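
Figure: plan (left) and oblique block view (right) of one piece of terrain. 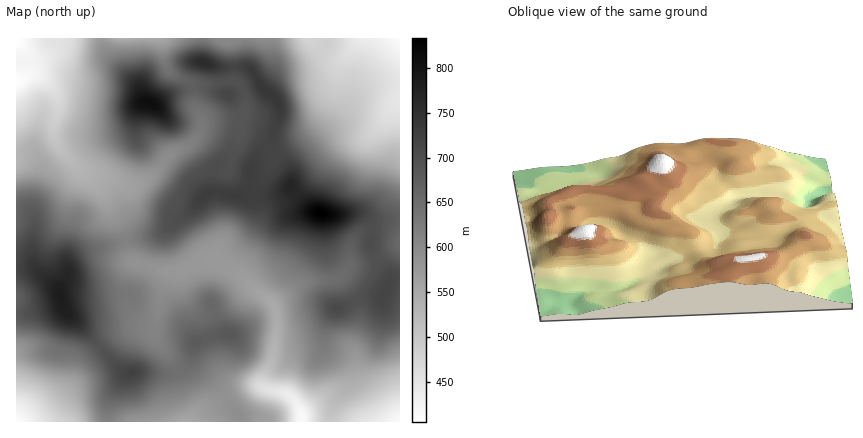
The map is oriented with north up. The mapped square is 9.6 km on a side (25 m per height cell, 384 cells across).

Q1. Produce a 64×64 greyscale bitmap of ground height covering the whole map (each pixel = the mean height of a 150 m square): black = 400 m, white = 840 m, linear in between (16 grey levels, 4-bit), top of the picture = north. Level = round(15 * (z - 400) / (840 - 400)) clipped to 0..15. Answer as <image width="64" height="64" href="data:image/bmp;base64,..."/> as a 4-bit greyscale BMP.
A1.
<image width="64" height="64" href="data:image/bmp;base64,Qk12CAAAAAAAAHYAAAAoAAAAQAAAAEAAAAABAAQAAAAAAAAIAAATCwAAEwsAABAAAAAAAAAAAAAAABEREQAiIiIAMzMzAERERABVVVUAZmZmAHd3dwCIiIgAmZmZAKqqqgC7u7sAzMzMAN3d3QDu7u4A////ABERIjMzRWd3d3ZmZmZlVWZmZndmZmVDERIzMzMiIhERERIiMzRFZ4iHd3d2ZmZmZmZmd2ZmVUIREjNEMzIiIRERIiM0RFV4iIiIh3d3dmZmZmd2ZlVUMhESNERDMzIiIRIiM0RFVniJmZmIh3d3dmZmZmZlRDMiESM0RERDMzIiIiM0RFVWeJmZmZmId3d3dmZ2ZlQzIiESM0RERERDMyIzM0RFVVZ4maqqqZiIiHd3d3ZlQyIiIiNERERVVERDMzNERFVVZniaqqqqmYiIiHd3dmVDIjMzNFVVVVVVREQzRERVVmZneJqru7qpmIiIiHd3ZlQzNERFZmZVVVVVRERFVWZmd3eJmqu7uqmYiIiIh3d2ZUREVVZndmZmVVVVRFVmd3d3iImqqruqmYiImYiIeId2VEVVZnd3d2ZmZmVVZmd4iIiImaqqqqmYiIiZmIiIiIdlRVZmd3d3dmZndmZmd4iIiImaqqmZmIiIiZmZmIiZiHVVVmZ3iHd2Znd3dmZ3iIiZmaqqmZiIiIiJmZmZmZmYdlVWZneIh3dneIh3d3iImZqqqqmYiIh3iImaqZmZmZh2VVZnd4iHd3eIiIiIiJmqq7uqmZiIh3eIiZmZmqqpmHZVVmd4iIiHiImZmImZqrvMy7qZiIiHd3iJmZmZqpmYdlVWZ3iJmIiImZmZmqqrzMzMupmIiId3eImZmZmZmYh2VVZ3iJmZmZmaqqqqqrzN3cy6mYiIh3d4iIiZmZmIiHZVVneImqqqmaqqqqqrvN3dy6qZiIiHd3eIiImZmId3dlVmd4iaqqqqqruqqqu83d3LqpmIiIh3d3iIiZmId3ZmVWZ3iZqqqqqru7qaq8zd3MuqmYiIiHd3d3iJmYd2ZmVVZneJmqqqqqu7upq7zN3cy6qZiIiId3d3d4iIh2ZmVWZnd4iZmaqqq7u6qrzN3dzLqpiIiId3d3d3d4d3ZmZmZnd3iImZmaqqu7urvMzd3MupmIiHd3dmZmZ3d2ZmZmZ3d3eIiImZmqq7u7vMzMzcy6mYh3d3dmZmZmZmZmZmZnd3iIiJmZmZqqu7u8zMzMzLqYh3d3ZmZmZmZmZmZmZnd3iIiJmZmZmqqqq7zMzMzLqZiHd2ZmZmZmZmZmZmZnd4iIiZmZmZmaqqqru7u7zLupmId3d3d3d3ZmZmZmZnd4iIiZmqqZmaqqqpu7u7u7upmYh3d3eIiHd2ZmZmZ3d4iJmZqqqqmZqqqpmru6qqqqmYiId3iImZiHdmZmZ3d4iZmaqqu6qpqqqqmaq7qqqpmYiIh3iImaqZh3dmZneIiZqqq7u7u6qqqqqZqqqpmZmIh3d3d4iaqqmYh3d3eImaq7u7zMzLuqqqqpmaqqmYiIh3d3d3iJqqqqmYh3eImaq7vMzN3dzLqqqqqZqqqYiIh3dmZ3d4maqqqqmYiImqqrvMzd7u7dy7qqqpmqqZiIiHdmZmZ3eJqqq7qqmZmqu7vMzd7v/u3cu6qqmZqpmHd3d2ZmZmd4mqqru7qqqru7u8zN3u/u7cy7qpmZmZmId3dmZmZmZniaqqu7u7u7u7u7zMzd7u3Mu7qpmZmZmId2ZmZVVmZmd4mqqru7u7u7u7zMzN3dzLuqqpmZiIiId2ZVVVVVZmZniJqqu7u7u7u7vMzdzMy7uqmZmYiHd3dmZVVVVVVWZmZ4maqru7u7u7u7zN3Mu7qqmIiIh3ZmZmZVVVVVVVZmZneJqqqruqu7u7u8zMuqqpmId3d3ZVZmVVVVVVVVZmZmZ4iaqqqqqru7u7vMu6mZmId2ZmZVVVVVVERVVVZmd3d3eJmqqqqqu7u7u7u6mYiHdmZVVVRVVVVERFVVZmd4h3d3iJqqqqq7u7u7u6qYh3ZlVVVVVFVVVERFVVZneImId3d4iZqqqqu7u7u6qYh3ZlVEREREVVVEREVVZneJmZiHd3eImaqqqru7u6qZh3ZlRERERERFVEREVVZneJmqqYiIh3iJmqqqu7u7qZiHZlVEMzM0REREQ0RVVmeImqqpmZmIiIiaqqqru7qpiHZlVEQzMzMzREQzRFVWZ4mau6qquqmIiJmqqqu7u6mHdmVURDMzMzMzRDM0RVZniau7u7zLqYiImaqqqru7qYdmVVREMzIiIzMzMzRFVmeJq8zMzcupiIiZqqqqu7updmVVREQzMiIiIzMzM0RVZ4m83d3dy6mIiJmqqqq7u6l2VURERDMyIiIjMzMzRFVnibze7u3LqYiJmqqqqru7qXZURERDMzIiIiIzMjNEVWeJvN7u7cupmZmqqqqru8uoZUREMzMzMiIhEiIiI0RVZ4m83e3cy6mZqqu7qru8u5hlREMzMzMyIiERIiIjNEVniazd3cu6qZmqqqqqu8u6l2VEMzMzMzIiIBERIiM0RWeJq83MuqqZmaqqqqu7u6qHVEMzMzMzMiIgERESIzRFZ4mrzMupmZmqqqqqq7u6qYZUQzMzMzMiIiERERIjNEVniaq7upmJmru7u7u7u6qZhlRDMzMzMiIiIREREiM0VWeImaqqmImrzMzLu7u6qZh2VDMzMiIiIiIRERESIjNFZ3iIiZmIiavMzLqqqqqYiHVEMzMiIiIiIRERESIiM0Vnd3d4h3d4mru6mZmZmIiHZUMzMzIiIiIREBESIiIjRWd2Zmd2ZmeImZmIeIiId3ZUMzMzMiIiEREQERIiIiNFZmVVVWZVZneIiHd3d3d3dlQzMzMyIhERER"/>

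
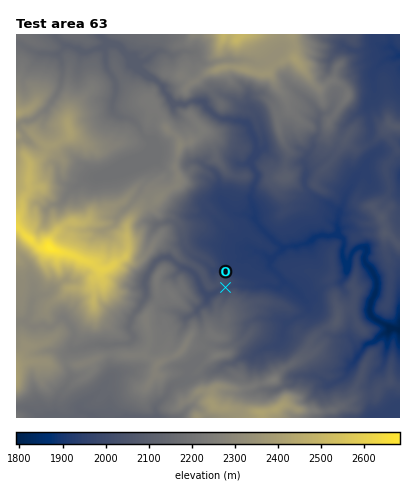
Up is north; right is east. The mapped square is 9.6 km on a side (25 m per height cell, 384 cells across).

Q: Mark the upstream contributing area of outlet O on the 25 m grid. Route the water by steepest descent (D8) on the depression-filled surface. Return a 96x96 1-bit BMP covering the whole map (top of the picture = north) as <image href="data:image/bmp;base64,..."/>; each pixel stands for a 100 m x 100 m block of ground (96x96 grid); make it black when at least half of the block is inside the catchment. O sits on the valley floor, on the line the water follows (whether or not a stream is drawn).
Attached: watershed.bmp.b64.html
<image width="96" height="96" href="data:image/bmp;base64,Qk2+BAAAAAAAAD4AAAAoAAAAYAAAAGAAAAABAAEAAAAAAIAEAAATCwAAEwsAAAIAAAAAAAAA////AAAAAAAAAAAAAAAAAAAAAAAAAAAAAAAAAAAAAAAAAAAAAAAAAAAAAAAAAAAAAAAAAAAAAAAAAAAAAAAAAAAAAAAAAAAAAAAAAAAAAAAAAAAAAAAAAAAAAAAAAAAAAAAAAAAAAAAAAAAAAAAAAAAAAAAAAAAAAAAAAAAAAAAAAAAAAAAAAAAAAAAAAAAAAAAAAAAAAAAAAAAAAAAAAAAAAACA8wAAAAAAAAAAAAD//+AAOAAAAAAAAAD///wM/wAAAAAAAAD//////4AAAAAAAAD//////8AAAAAAAAD///////wAAAAAAAD///////4AAAAAAAD///////8AAAAAAAD///////+AAAAAAAD///////8AAAAAAAD///////+AAAAAAAD////////AAAAAAAD////////AAAAAAAD////////AAAAAAAD////////AAAAAAAD////////AAAAAAAD////////gAAAAAAD////////wAAAAAAD////////wAAAAAAD////////wAAAAAAD///////8wAAAAAAD///////4AAAAAAAD///////4AAAAAAAD///////wAAAAAAAD///n///wAAAAAAAD//+D///AAAAAAAAD//4A//8AAAAAAAAD//gAA/wAAAAAAAAD/4AAAfwAAAAAAAAD/AAAAPgAAAAAAAAD4AAAAOAAAAAAAAADwAAAAAAAAAAAAAADgAAAAAAAAAAAAAADAAAAAAAAAAAAAAAAAAAAAAAAAAAAAAAAAAAAAAAAAAAAAAAAAAAAAAAAAAAAAAAAAAAAAAAAAAAAAAAAAAAAAAAAAAAAAAAAAAAAAAAAAAAAAAAAAAAAAAAAAAAAAAAAAAAAAAAAAAAAAAAAAAAAAAAAAAAAAAAAAAAAAAAAAAAAAAAAAAAAAAAAAAAAAAAAAAAAAAAAAAAAAAAAAAAAAAAAAAAAAAAAAAAAAAAAAAAAAAAAAAAAAAAAAAAAAAAAAAAAAAAAAAAAAAAAAAAAAAAAAAAAAAAAAAAAAAAAAAAAAAAAAAAAAAAAAAAAAAAAAAAAAAAAAAAAAAAAAAAAAAAAAAAAAAAAAAAAAAAAAAAAAAAAAAAAAAAAAAAAAAAAAAAAAAAAAAAAAAAAAAAAAAAAAAAAAAAAAAAAAAAAAAAAAAAAAAAAAAAAAAAAAAAAAAAAAAAAAAAAAAAAAAAAAAAAAAAAAAAAAAAAAAAAAAAAAAAAAAAAAAAAAAAAAAAAAAAAAAAAAAAAAAAAAAAAAAAAAAAAAAAAAAAAAAAAAAAAAAAAAAAAAAAAAAAAAAAAAAAAAAAAAAAAAAAAAAAAAAAAAAAAAAAAAAAAAAAAAAAAAAAAAAAAAAAAAAAAAAAAAAAAAAAAAAAAAAAAAAAAAAAAAAAAAAAAAAAAAAAAAAAAAAAAAAAAAAAAAAAAAAAAAAAAAAAAAAAAAAAAAAAAAAAAAAAAAAAAAAAAAAAAAAAAAAAAAAAAAAAAAAAAAAAAAAAAAAAAAAAAAAAAAAAAAAAAAAAAAAAA="/>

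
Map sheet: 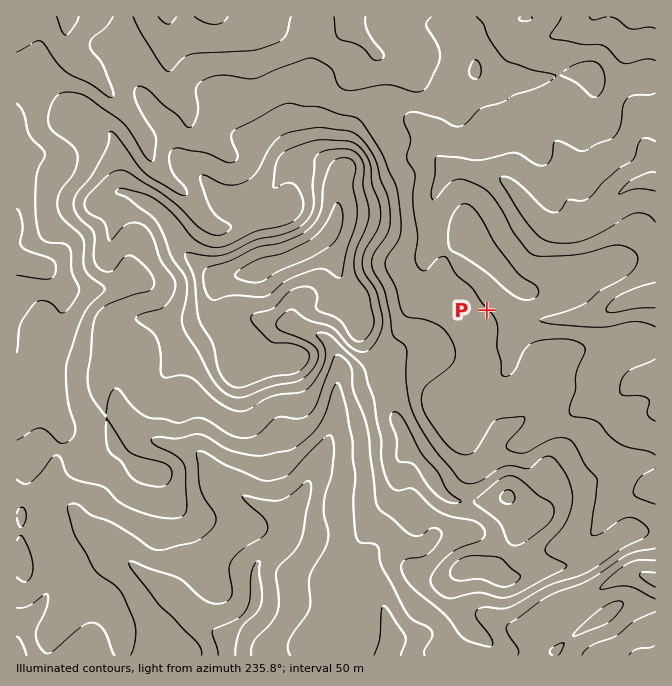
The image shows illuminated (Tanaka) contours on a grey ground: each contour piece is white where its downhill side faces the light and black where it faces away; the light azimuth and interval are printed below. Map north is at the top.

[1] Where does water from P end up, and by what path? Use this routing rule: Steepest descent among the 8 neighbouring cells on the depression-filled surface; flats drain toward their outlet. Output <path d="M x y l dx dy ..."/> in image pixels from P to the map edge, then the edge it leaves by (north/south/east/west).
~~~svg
<path d="M487 310l7-7 6 0 18 19 17 0 2-2 25 0 2-2 15 0 1-1 9 0 1-2 5 0 2-2 8-1 19-10 8-2 2-2 5 0 1-1 10 0 2-2 3 0"/>
exit: east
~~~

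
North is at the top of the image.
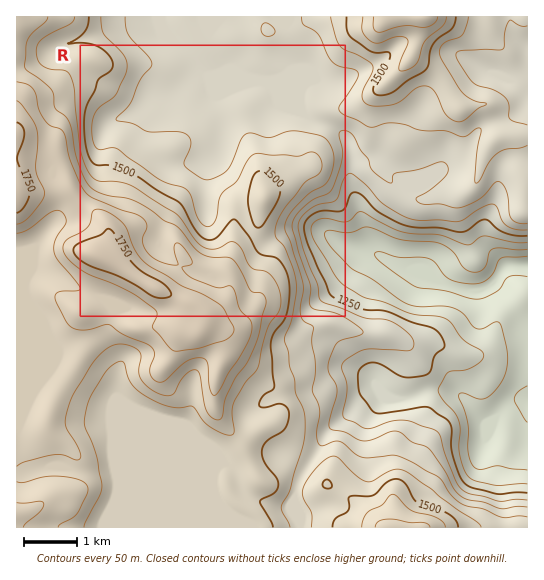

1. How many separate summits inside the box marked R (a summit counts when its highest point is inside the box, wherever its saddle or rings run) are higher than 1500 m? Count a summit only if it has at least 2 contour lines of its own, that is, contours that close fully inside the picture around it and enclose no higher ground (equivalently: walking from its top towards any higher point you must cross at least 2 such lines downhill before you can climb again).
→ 1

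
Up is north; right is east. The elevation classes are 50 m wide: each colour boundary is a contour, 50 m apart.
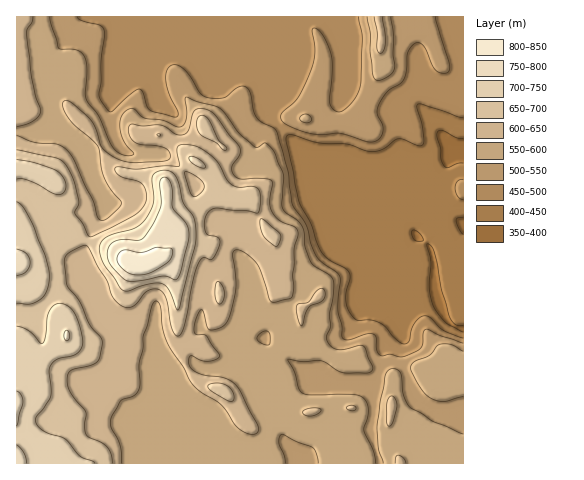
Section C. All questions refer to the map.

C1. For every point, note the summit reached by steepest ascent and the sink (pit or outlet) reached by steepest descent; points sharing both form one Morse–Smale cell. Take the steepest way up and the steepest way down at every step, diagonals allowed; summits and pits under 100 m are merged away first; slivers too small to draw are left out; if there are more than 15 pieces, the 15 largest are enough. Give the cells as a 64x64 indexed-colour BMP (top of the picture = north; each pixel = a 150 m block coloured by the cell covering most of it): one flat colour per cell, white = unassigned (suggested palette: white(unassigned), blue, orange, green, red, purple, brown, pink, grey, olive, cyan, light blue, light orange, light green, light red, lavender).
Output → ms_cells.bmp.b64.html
<image width="64" height="64" href="data:image/bmp;base64,Qk12CAAAAAAAAHYAAAAoAAAAQAAAAEAAAAABAAQAAAAAAAAIAAATCwAAEwsAABAAAAAAAAAA////ALR3HwAOf/8ALKAsACgn1gC9Z5QAS1aMAMJ34wB/f38AIr28AM++FwDox64AeLv/AIrfmACWmP8A1bDFACIiIiIiIiIiIhERERERERERERERERERERERERERERERIiIiIiIiIiIiEREREREREREREREREREREREREREREREiIiIiIiIiIiIRERERERERERERERERERERERERERERESIiIiIiIiIiIiERERERERERERERERERERERERERERERIiIiIiIiIiIiIREREREREREREREREREREREREREREREiIiIiIiIiIiIiERERERERERERERERERERERERERERESIiIiIiIiIiIiIRERERERERERERERERERERERERERERIiIiIiIiIiIiIhEREREREREREREREREREREREREREREiIiIiIiIiIiIiIRERERERERERERERERERERERERERESIiIiIiIiIiIiIiERERERERERERERERERERERERERERIiIiIiIiIiIiIiIREREREREREREREREREREREREREREiIiIiIiIiIiIiIhERERERERERERERERERERERERERESIiIiIiIiIiIiIiERERERERERERERERERERERERERERIiIiIiIiIiIiIiEREREREREREREREREREREREREREREiIiIiIiIiIiIiIRERERERERERERERERERERERERERESIiIiIiIiIiIiIhERERERERERERERERERERERERERERIiIiIiIiIiIiIhEREREREREREREREREREREREREREREiIiIiIiIiIiIiERERERERERERERERERERERERERERESIiIiIiIiIiIhERERERERERERERERERERERERERERERIiIiIiIiIiIREREREREREREREREREREREREREREREREiIiIiIiIiERERERERERERERERERERERERERERERERESIiIiIiIiERERERERERERERERERERERERERERERERERIiIiIiIiEREREREREREREREREREREREREREREREREREiIiIiIiERERERERERERERERERERERERERERERERERESIiIiIiIRERERERERERERERERERERERERERERERERERIiIiIiIhEREREREREREREREREREREREREREREREREREiIiIiIhERERERERERERERERERERERERERERERERERESIiIiIiERERERERERERERERERERERERERERERERERERIiIiIiIREREREREREREREREREREREREREREREREREREiIiIiIhERERERERERERERERERERERERERERERERERESIiIiIiERERERERERERERERERERERERERERERERERERIiIiIiIREREREREREREREREREREREREREREREREREREiIiIiIhERERERERERERERERERERERERERERERERERESIiIiIiIRERERERERERERERERERERERERERERERERERIiIiIiIiEREREREREREREREREREREREREREREREREREiIiIiIiIRERERERERERERERERERERERERERERERERESIiIiIiIiERERERERERERERERERERERERERERERERERIiIiIiIiERERERERERERERERERERERERMzMREREREREiIiIiIiIRERERERERERERERERERERETMzMxERERERESIiIiIiIRERERERERERERERERERERETMzMzERERERERIiIiIiIhERERERERERERERERERERETMzMzMREREREREiIiIiIiERERERERERERERERERERERMzMzMzERERERESIiIiIiERERERERERERERERERERERMzMzMzMxERERERIiIiIiIRERERERERERERERERERERMzMzMzMzMREREREiIiIiIhERERERERERERERERERERMzMzMzMzMxERERESIiIiIhERERERERERERERERERERMzMzMzMzMzEREREzIiIiIhERERERERERERERERERERMzMzMzMzMzEREREzMREiIhERERERERERERERERERERMzMzMzMzMzMREREzMxERERERERERERERERERERERERMzMzMzMzMzMxERETMzERERERERERERERERERERERERMzMzMzMzMzMzERETMzMRERERERERERERERERERERERMzMzMzMzMzMzMRETMzMxEREREREREREREREREREREREzMzMzMzMzMzMzETMzMzERERERERERERERERERERERETMzMzMzMzMzMzMzMzMzMRERERERERERERERERERERERMzMzMzMzMzMzMzMzMzMxEREREREREREREREREREREREzMzMzMzMzMzMzMzMzMzERERERERERERERERERERERETMzMzMzMzMzMzMzMzMzMRERERERERERERERERERERERMzMzMzMzMzMzMzMzMzMxEREREREREREREREREREREREzMzMzMzMzMzMzMzMzMzERERERERERERERERERERERERMzMzMzMzMzMzMzMzMzMREREREREREREREREREREREREzMzMzMzMzMzMzMzMzMxERERERERERERERERERERERETMzMzMzMzMzMzMzMzMzERERERERERERERERERERERERMzMzMzMzMzMzMzMzMzMRERERERERERERERERERERERMzMzMzMzMzMzMzMzMzMxEREREREREREREREREREREREzMzMzMzMzMzMzMzMzMz"/>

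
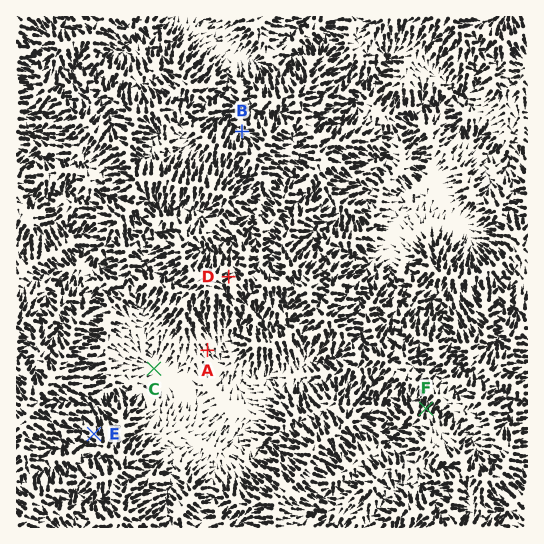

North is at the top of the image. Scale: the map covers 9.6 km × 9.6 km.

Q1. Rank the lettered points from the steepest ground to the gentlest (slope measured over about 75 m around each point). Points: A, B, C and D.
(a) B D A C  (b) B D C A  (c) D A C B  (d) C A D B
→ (a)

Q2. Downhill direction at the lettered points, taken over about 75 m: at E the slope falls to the NW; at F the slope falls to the N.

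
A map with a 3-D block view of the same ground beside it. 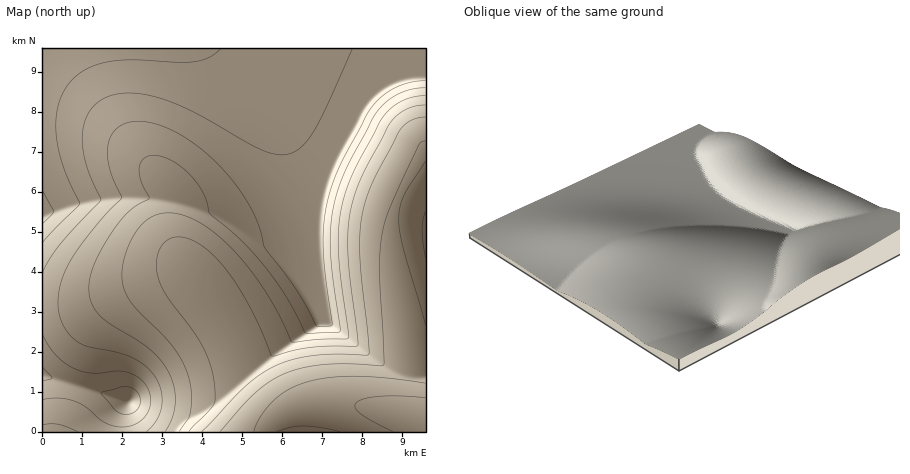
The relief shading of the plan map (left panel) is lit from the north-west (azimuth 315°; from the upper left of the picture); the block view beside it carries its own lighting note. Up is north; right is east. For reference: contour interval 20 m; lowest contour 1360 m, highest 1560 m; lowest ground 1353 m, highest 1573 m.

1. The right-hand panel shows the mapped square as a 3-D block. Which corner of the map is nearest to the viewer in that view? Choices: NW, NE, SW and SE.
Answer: SW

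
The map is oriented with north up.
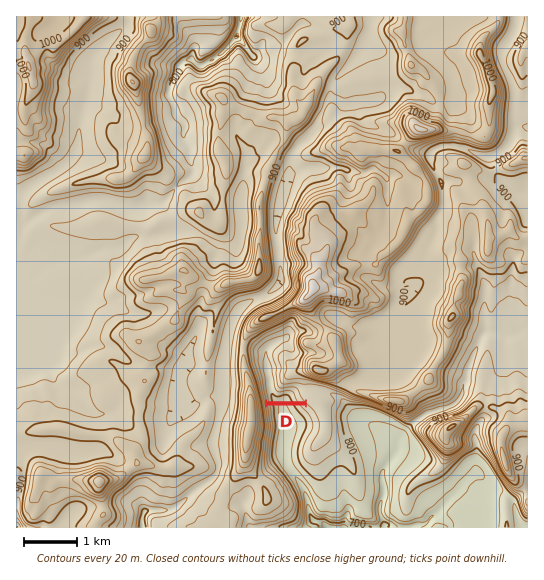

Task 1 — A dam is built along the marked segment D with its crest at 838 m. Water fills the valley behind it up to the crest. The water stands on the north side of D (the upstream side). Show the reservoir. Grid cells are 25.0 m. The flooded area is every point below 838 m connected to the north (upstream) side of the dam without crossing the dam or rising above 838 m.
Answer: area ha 43.1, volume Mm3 8.05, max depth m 55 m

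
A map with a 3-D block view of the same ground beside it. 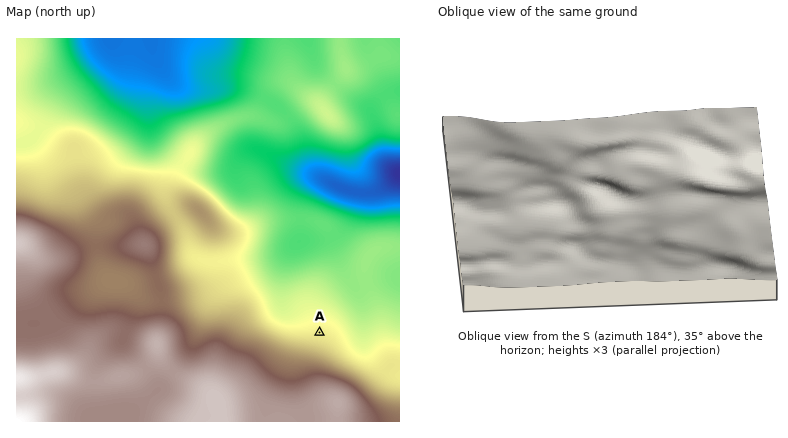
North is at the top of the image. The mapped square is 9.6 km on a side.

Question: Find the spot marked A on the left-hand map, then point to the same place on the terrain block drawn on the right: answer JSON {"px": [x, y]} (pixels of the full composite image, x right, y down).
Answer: {"px": [706, 245]}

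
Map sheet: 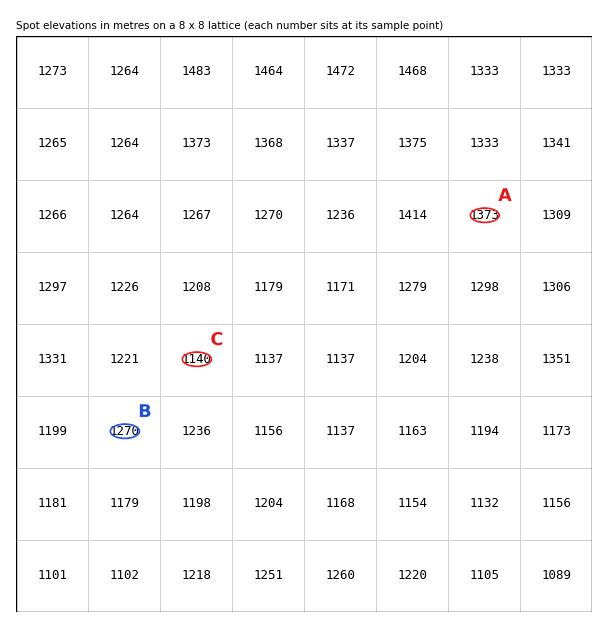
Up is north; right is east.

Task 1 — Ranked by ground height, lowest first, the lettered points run C B A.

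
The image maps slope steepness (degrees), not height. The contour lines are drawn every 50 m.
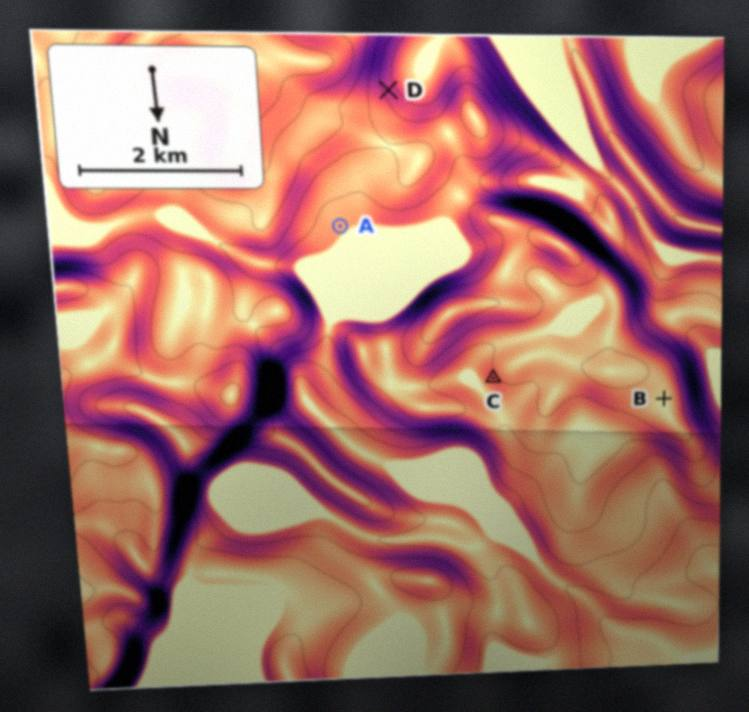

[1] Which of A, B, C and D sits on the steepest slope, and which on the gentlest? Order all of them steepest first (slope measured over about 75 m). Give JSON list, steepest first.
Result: ["D", "C", "A", "B"]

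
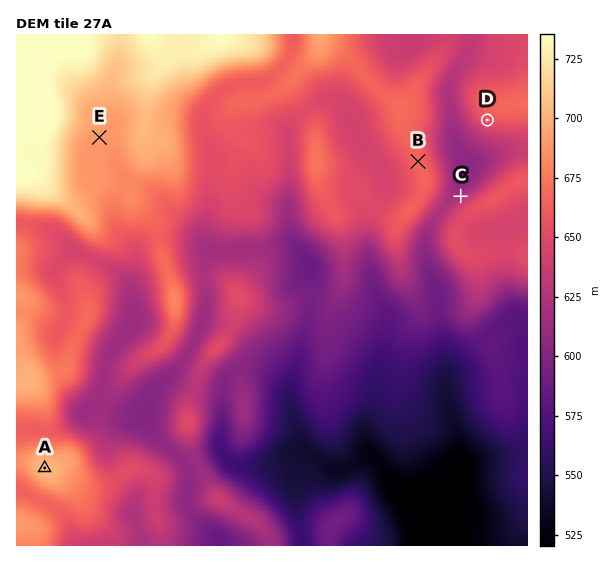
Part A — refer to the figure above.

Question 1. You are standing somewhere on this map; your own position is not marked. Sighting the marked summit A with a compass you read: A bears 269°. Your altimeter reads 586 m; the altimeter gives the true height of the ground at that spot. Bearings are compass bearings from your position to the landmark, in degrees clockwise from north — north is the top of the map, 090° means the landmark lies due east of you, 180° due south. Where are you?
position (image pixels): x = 216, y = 465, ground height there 586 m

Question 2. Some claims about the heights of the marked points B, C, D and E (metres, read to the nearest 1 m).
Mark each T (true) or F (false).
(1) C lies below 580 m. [F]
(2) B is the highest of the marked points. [F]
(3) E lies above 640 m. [T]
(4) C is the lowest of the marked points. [T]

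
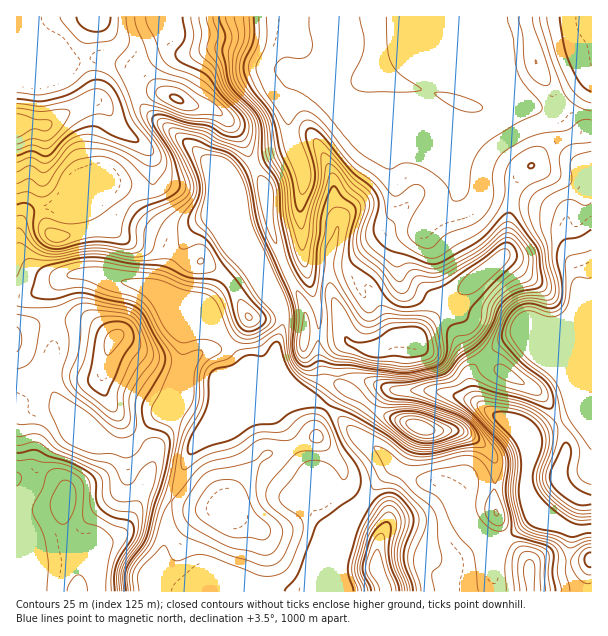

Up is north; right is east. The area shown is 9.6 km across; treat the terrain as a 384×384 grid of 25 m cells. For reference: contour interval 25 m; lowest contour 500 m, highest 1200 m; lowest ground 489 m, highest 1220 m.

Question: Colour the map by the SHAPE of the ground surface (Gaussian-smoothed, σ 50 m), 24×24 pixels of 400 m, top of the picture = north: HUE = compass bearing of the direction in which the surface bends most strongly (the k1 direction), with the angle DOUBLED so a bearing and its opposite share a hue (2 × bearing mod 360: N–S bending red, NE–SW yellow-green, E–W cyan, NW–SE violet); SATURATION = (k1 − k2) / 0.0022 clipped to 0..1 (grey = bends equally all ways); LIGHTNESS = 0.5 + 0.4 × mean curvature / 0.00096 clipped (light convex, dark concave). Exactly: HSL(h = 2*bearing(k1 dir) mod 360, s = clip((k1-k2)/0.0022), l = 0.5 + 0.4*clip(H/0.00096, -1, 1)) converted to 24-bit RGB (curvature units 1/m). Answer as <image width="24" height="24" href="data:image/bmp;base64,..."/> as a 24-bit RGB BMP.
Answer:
<image width="24" height="24" href="data:image/bmp;base64,Qk32BgAAAAAAADYAAAAoAAAAGAAAABgAAAABABgAAAAAAMAGAAATCwAAEwsAAAAAAAAAAAAAfHyAbnmFmJSD08yJimgnOEBrjX90b35yf3FqfmRYlJNXYpJcbnqATzJ408pJ2vrLYiibcV6EhoZ8X3OKW0Z/5e2rREJ9tC1KfHuAd3GBjpZ9uJeC3FluEmBYkGh2gl5nhGNfc5KElquNdpCCW3J9ME135eKH6tVzMidIcIyIhZSTb1uJQ5Oy4/LZX0DdjZjqfXN/kIVqXaFsiKGs57fVLE7MPzeCmHGRiaKjfpujm7i3kX6rV1mFWnl+IcC4+tHLQVyfYZSTeF2LkjdPKf9CU2cafh4SSlEAZ2mJrYKhirR5SYFbjFxc5WFiGEJzn5Opi5CYg62FZolWflFgn2+Rc5JkGXJh8e/Mi1G+mWahZUN6hcu1u+h+RBNQmBs8sdTpX3yPeKiSwqvNgGKxS1N45LKeEFFtenmal5KeqXZ1hGFtY35zbXZ8p5CCWK+bcqordTAseF1HYniCr61V7+sjGwFq1/LWWJyNjHOyY8qcolJLlTVGfU+HwaCDKr3KMXx3ln2NrW+csYeol2mbcX1WetCWlFidYiA9pkgSXXgbNE8eUdVMj7juAxM77MajVmyUhpVckldGdUxKgExRd7RCW7aR33mVJV9kY3pQTIlQp4tvpFazxeHPhzSWRw8ciiNw1ur1z9j8zOT/mPr/cghWQiRWpOpgk0uheYVihVpddj1Jvr5LjNOTR2VUmVRWQ6nKaXWAe4B4dHxhToxXu3gweRA/deTonPH/w/Xvt1TFyV0ZMwAHQiESa4Yrafh7ck94hYdnf0qMj3m9o86ZmnVhaX9yTnJ/zctvTVJ6f4B/gH9/fz9QqZ0letawzckUMyIAMjMAMzEAkWcPj0DCn73g0Pr7gSTCfHiAdJd/SWmCbICSwJmDnXR0g6uhO2iv1XOOPZeWWHlKXIVc+wCoK96vu0Qf6y3Okavp1cju1vX0FF9tLcCQnuG4diQ9gExggH9/lYOYWl5/W294tqySyKu3e8vAXy51nYxYrzWg3Fk/GnNRNf/xNRLtrN7HZ6PfuYvRsbzUz3zA3j/aHeI8Fl0ifVx0gIB/gIB/kXKoemizdpW4hNDEzsKypTSLeVN7f39/Vylx2PPZcFrvAJHBYg/Jyu6yLDZdU8FYslJPxyNre3Sm4a2eGiBFQz4dVMQdZICCaodQQH1Nb7BQgHQ6dFgjciYjeEc2dmMyM7R5iepvRgxBfv9/Yg6qxOBsekmZRKlvjUB/i33Ey3q1xX9zuELGaNLimOjcMTVylFRQd1kbPUoTV0Idfl8qPalOZ6bItr7YgenViyhtdxCLdP92ug+WrspJdr2ldUCMZMqPPUVuimm99r3poofLmNeuWzJzdVuPhiOe49jzmonqa3zPseffX4m7YpqTesmEjCVydkZ6rP9oEDakizDI59iRMVpHg3xXcndIZm9SQn1DQX5V9OTXumuwciqFhot2KpujmL5cmlB6mXO5vnVybmFNdpBGOY4lfE93Rh9w6//MDQ9Xd0fE5s+2RE+qSnWTjV5qXoJsbH1qRmte5tlUej9OaFd8lnl+WIuKU6RNfH+Aan9wp2B/xYKzl7LCVcLSTVV+Nxtv8PzPEBxeKy60teGLwY7IRTSRroWWaXeWb3l7Ymdxv6RmhVpXantdbp6KT4ZppsJSTHNhenVhb0pLr7llidmdgDKXXihMEOEKtu6XUBVxHqZsuOyaeTtbe0xriZNqhmh0d3mAZ3CKpYafuJi2gKGuZFt9Unqdy8eIQFBigU9mZ7iayPXctyiUMwQZjzw6jfqFRKFNNhFRnvajiy9XeldlgH9+gH9+gH9/fn+AZYZ+Z499qYqFsWGan2OXiorY0ajbf12/YZyxidmhlS4OMwAOT8WurfDf2PPxXT3EHySWwtVqe0RrgH9/gIB/gIB/gH9/gH98fIB8a4BqcYNhh25kiKezi29EkltLyXTHm6jEp1WvsxPf0+v4m8Hmj+mzm1pSaxpUU4lZiFxWgH5/gX14f4B3fIJ9e3yEeIyNf3yEgH9/gGJlaLRrXI16gHxtcH5lS39JtK9kgkBoULd5c55dn410xptZSDI1aE1tf3h8gH9/fHyAi32OfI6Rf3qEgH9/gH9/gH9/eWmBwLJybLqSell2f3+Af35/jHFjh4BTa5lvbJ50iW9McZRDr2NChFOSTWqEc4h/eIKEf3+AeYh0iXdzf39/f4B/f4B/f3+AXVZ+vNqZcE9/iXCIfn2AiWmMoHCimbiWbJ6HbFl4q6yAd5x8ZZijrXmBQkF/fImCeHaAf3+AjHl2dIOJf3+Af4B/f4B/f3+AalqFstB+aFR2g3Ry"/>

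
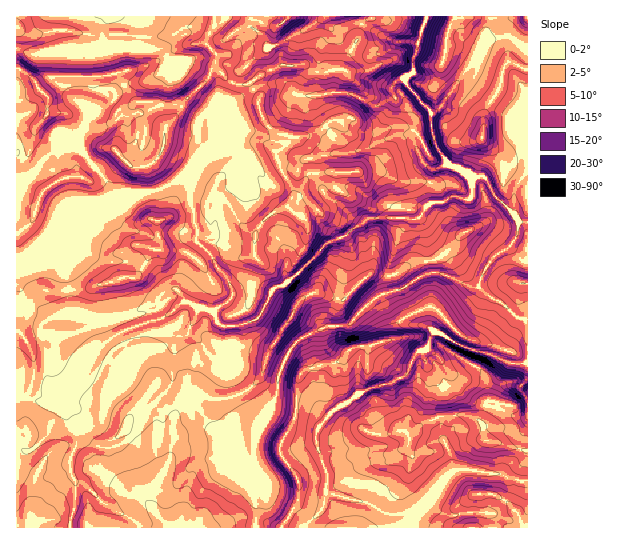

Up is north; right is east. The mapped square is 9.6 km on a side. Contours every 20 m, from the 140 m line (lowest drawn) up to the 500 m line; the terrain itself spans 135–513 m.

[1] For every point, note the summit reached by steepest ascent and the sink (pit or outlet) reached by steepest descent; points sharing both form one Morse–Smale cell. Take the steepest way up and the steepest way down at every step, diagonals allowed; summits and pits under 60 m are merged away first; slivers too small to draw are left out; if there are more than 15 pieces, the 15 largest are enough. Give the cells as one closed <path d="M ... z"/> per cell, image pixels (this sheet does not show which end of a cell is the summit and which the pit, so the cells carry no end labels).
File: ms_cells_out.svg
<path d="M325 16l-110 0 0 9-8 13 0 7 10 10-6 19-3 5-25 24-7 14-10 10-13-24-18-2-3-3-8-13-2-13-25 5-47 0-13 8-7-9-13-7-1 190 11-2 60-25 15-15 17-8 20-16 14-1 25-12 7 0 6 6-2 13 4 11 2 15 2 4-1 12 15 13 5 12 9 9 7 14-1 10-18 12 3 10 7 6 18-2 14-5 6-6 12-25 10-4 12-9 32-33 16-6 24-18 51 0 7-12 6-4 11 0 11-7 13 4 4-1 2-2 0-18-5-6-20-9-14 5-10-7-6-11-1-9 16-8-1-23-10-8-16-21 0-4 8-7 0-13 3-4 1-11-19-2-8 8-8 4-12 3-8-1-13-6-9-8-12-16z"/><path d="M482 176l-11 2 1 19-2 2-4 1-13-4-11 7-13 1-11 15-10 2-9 14-10 30 4 24 2 2 8-3 2 2 15 32 10 6 3 5-5 14-3 4-6 0-4 4-7 18-5 4-6 2-7 5-16 3-17 8-11 9-13 7-14 16-3 6 0 10 11 30 0 20-6 17-17 16 1 2 223-1 0-304-6 0-6-5-1-4-22-20-5-12z"/><path d="M186 301l-7 3-17 15-39 12-20 13-30 50-5 15-9 4-12 22-17 16-7 0-7-4 1 81 239-1 0-22 7-14 0-8-8-20 0-25 6-17-6-2-14-13-9-23-1-16-17-8-13-16-13-10 11-24z"/><path d="M185 180l-7 0-25 12-14 1-20 16-17 8-15 15-71 29 1 136 18 3 14 5 4-15 18-15 10-18 8-8 12-2 22-16 39-12 23-18 13 7 16 3 17-12 1-10-4-10-12-13-5-12-15-13 1-12-2-4-2-15-4-11 2-13z"/><path d="M403 288l-22 7-8 5-23 24-28 4-17 8-14 13-12 26-3 22-15 22-6 19 0 25 8 20 0 8-7 14 1 23 46 0 18-18 6-17 0-20-11-30 0-10 3-6 14-16 13-7 11-9 13-7 20-4 7-5 6-2 5-4 7-18 4-4 6 0 3-4 5-16-13-9z"/><path d="M490 16l-63 0-14 42 0 13-8 7 0 4 16 21 10 8 2 27 14 25 14 6 10 8 14 0 8 17 22 20 4 7 8 2 1-173-18-13-11 0-17 6 7-18z"/><path d="M390 217l-23 2-24 18-16 6-32 33-12 9-10 4-12 25-6 6-14 6 2 9-10 14 2 13-4 5 0 8 10 31 14 13 6 1 12-18 4-9 0-12 7-20 7-12 10-10 25-12 24-3 23-24 8-5 14-5-6-19 2-12 8-24 9-14 5-2z"/><path d="M214 16l-77 0 3 14-1 15-9 2-23-2-4-3 0-15 6-11-92 0-1 53 14 7 7 9 13-8 47 0 25-5 2 13 8 13 3 3 18 2 13 24 10-10 7-14 25-24 8-17 1-7-10-10 0-7 8-13z"/><path d="M426 16l-100 0-1 3 15 22 9 8 21 7 20-7 8-8 20 2z"/><path d="M101 347l-12 2-8 8-10 18-18 15-4 15-14-5-19-2 1 49 6 4 7 0 17-16 12-22 9-4 5-15 8-11z"/><path d="M205 308l-8 2-2 11-7 12 9 6 17 20 17 8 4-5-2-13 10-14 0-6-2-4-20 0-5-4-3-10z"/><path d="M527 16l-36 0-8 25 27-4 17 12z"/><path d="M135 16l-25 0-7 11 0 15 4 3 31 0 2-15z"/><path d="M433 133l-15 7-2 7 7 15 4 5 8 2 10-4 2-3-11-16z"/>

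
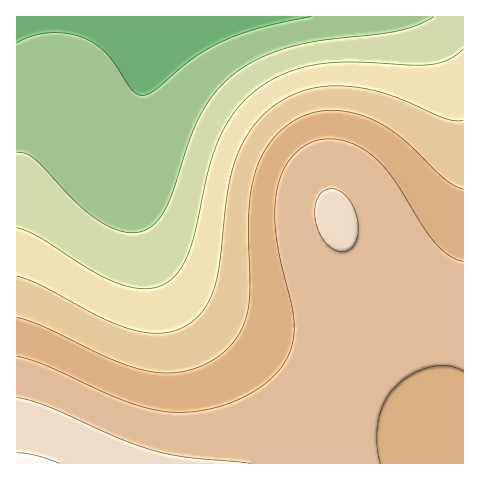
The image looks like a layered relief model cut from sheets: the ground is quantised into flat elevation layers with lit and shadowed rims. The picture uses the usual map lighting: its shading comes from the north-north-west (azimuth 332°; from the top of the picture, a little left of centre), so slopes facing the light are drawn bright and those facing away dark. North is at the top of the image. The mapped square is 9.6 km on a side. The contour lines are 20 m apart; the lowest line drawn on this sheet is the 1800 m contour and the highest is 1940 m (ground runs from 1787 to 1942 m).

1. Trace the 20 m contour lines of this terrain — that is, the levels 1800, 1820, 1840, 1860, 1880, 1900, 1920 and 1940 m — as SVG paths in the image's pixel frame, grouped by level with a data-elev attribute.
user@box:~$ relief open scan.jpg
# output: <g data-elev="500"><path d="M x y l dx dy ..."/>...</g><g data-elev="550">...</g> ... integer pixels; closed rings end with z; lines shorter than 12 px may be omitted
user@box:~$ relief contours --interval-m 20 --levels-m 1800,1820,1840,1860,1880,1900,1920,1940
<g data-elev="1800"><path d="M311 17l-51 11-39 14-26 15-38 32-13 6-6 0-5-4-25-36-11-10-13-7-16-4-19-1-17 3-15 7"/></g><g data-elev="1820"><path d="M434 17l-17 8-20 6-76 9-30 7-29 10-25 15-19 17-14 20-13 28-17 52-8 19-11 15-12 8-10 2-10-1-22-10-25-20-41-43-9-5-9-2"/></g><g data-elev="1840"><path d="M463 49l-15 11-18 5-18 0-63-3-37 3-31 10-25 15-20 20-15 24-11 32-14 64-8 23-12 21-7 7-8 5-9 2-12 1-25-7-26-13-51-33-21-8"/></g><g data-elev="1860"><path d="M463 120l-8 1-10-3-41-18-21-7-35-7-21 0-19 3-17 7-17 9-12 12-11 13-9 15-7 17-8 34-8 74-8 27-6 11-8 10-10 7-11 5-11 3-12 0-28-6-29-12-57-31-22-8"/></g><g data-elev="1880"><path d="M463 189l-8-3-9-6-43-41-26-17-16-7-18-4-16-1-15 3-18 7-15 12-12 15-9 18-6 20-3 23 1 79-2 25-5 14-6 11-9 11-11 9-16 9-18 5-17 2-19-2-32-10-70-34-28-10"/></g><g data-elev="1900"><path d="M380 463l-3-21 1-21 6-17 10-15 16-14 20-8 17-1 16 5"/><path d="M463 261l-15-6-14-13-11-16-30-47-20-22-12-9-14-6-14-3-13 1-14 5-13 10-9 14-6 17-3 22 1 24 4 27 13 52 1 23-3 15-7 14-10 12-12 11-23 13-24 9-26 4-24-1-19-3-21-7-78-35-30-10"/></g><g data-elev="1920"><path d="M251 463l-64-6-33-6-36-13-71-32-30-9"/><path d="M338 251l9 0 7-6 4-10 0-13-4-14-7-11-8-7-10-1-7 3-4 6-3 10 0 10 3 12 5 10 7 7z"/></g><g data-elev="1940"><path d="M60 463l-25-8-18-2"/></g>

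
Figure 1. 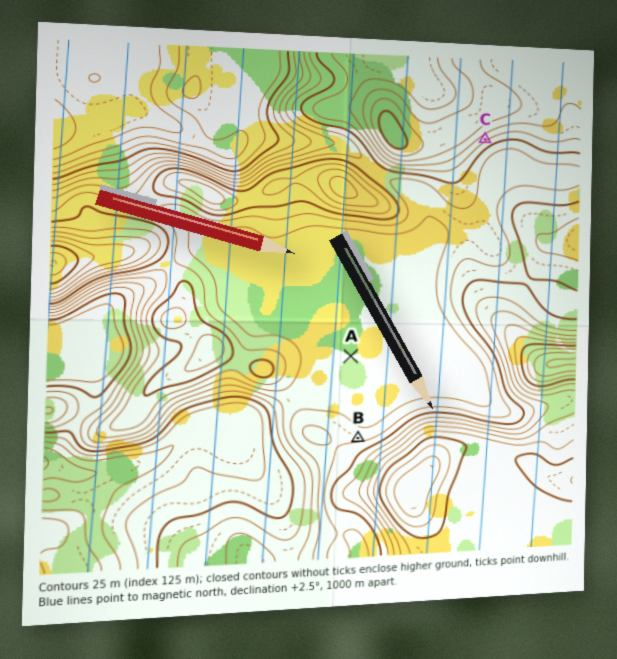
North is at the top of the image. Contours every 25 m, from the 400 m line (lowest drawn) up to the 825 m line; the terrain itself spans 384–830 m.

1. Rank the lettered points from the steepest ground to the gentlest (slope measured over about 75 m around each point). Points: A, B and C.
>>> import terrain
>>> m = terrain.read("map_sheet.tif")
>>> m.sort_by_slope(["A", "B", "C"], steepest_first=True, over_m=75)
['C', 'B', 'A']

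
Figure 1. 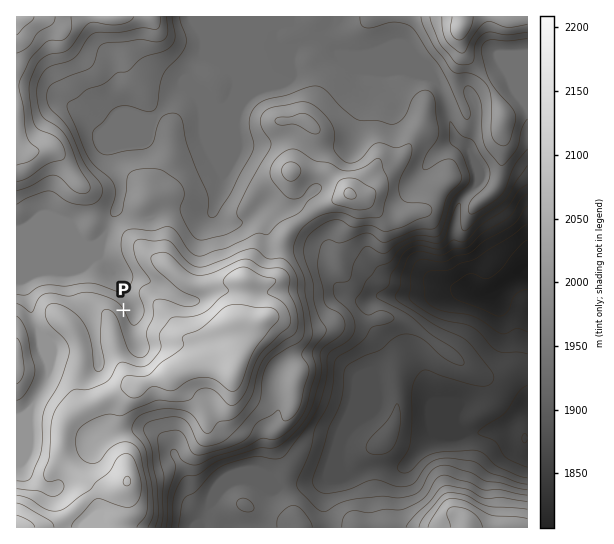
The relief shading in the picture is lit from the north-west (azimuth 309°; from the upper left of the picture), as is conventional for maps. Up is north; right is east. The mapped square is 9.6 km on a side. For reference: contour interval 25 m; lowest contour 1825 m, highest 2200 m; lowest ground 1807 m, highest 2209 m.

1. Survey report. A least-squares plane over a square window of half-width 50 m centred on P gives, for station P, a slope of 8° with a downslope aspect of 60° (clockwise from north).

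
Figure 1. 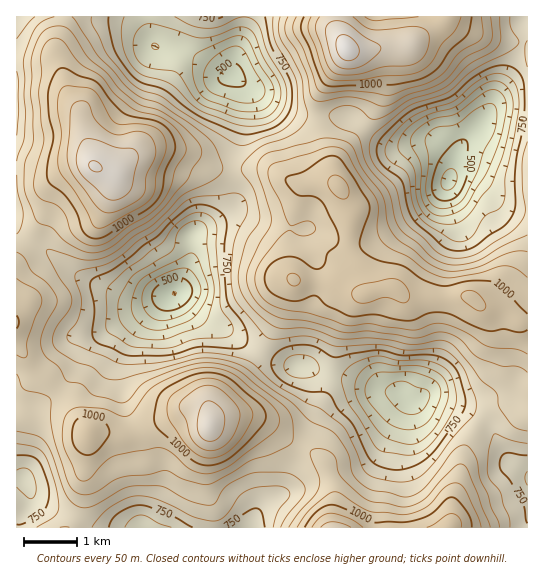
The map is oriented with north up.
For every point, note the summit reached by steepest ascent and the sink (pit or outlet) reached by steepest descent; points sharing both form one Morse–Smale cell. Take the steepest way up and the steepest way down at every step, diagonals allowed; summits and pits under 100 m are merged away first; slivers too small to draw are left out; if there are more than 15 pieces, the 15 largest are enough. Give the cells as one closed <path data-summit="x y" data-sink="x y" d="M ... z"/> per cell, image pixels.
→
<path data-summit="366 294" data-sink="449 181" d="M343 116l-26 1 0 12 4 17 11 29 5 8-11-2-13 2-12 6-12 44 0 37 3 8 9 3 34 3 27 11 24-7 8 0 15 9 36 2 24-3 14 11 20 4 14 9 10 3 1-112-25-6-17-17-13-9-8-3-11 0-4 3 3-16-1-8-14-12-15-2-21 6-9 0-18-10-21-17z"/><path data-summit="347 49" data-sink="449 181" d="M527 16l-192 0 1 11 11 20 0 4-28 46-2 18 32 2 34 26 10 4 9 0 21-6 15 2 14 12 1 8-2 14 14-1 8 3 13 9 17 17 24 6z"/><path data-summit="210 426" data-sink="174 294" d="M30 240l-14 21 0 81 8 13 45 43 10 21 10 13 14 0 19 4 9-1 22-11 14-4 23-12 11 1 4 4 5 8 5-14 24-25 20-27-1-3-32-23-31-17-17-17-4-2-27 7-13 0-9-3-46-21-34-28z"/><path data-summit="366 294" data-sink="407 401" d="M299 280l-5 0-6 9-9 28-19 34 1 4 18 8 28 4 20 8 27 5 27 11 16 1 12 9 6 0 7-4 9 0 35 12 16 10 16-14 12 0 18 8-1-90-10-3-14-9-20-4-14-11-24 3-36-2-15-9-8 0-24 7-27-11z"/><path data-summit="210 426" data-sink="145 527" d="M195 408l-9 1-19 11-14 4-22 11-9 1-19-4-14 0-6 63-7 23 18 10 156 0 9-18 25-20 17-43-15-8-16-14-13-6-12-3-20 0-11 4-4 4-5-11z"/><path data-summit="94 166" data-sink="233 75" d="M145 16l-81 1-3 16-6 17 0 7 5 10 7 24 13 20 1 16 12 38 10 6 11 1 15-13 12-7 24-4 20 4 24 15 22 2 4-20 8-24 2-28-2-12-9-9-13-3-32-21-12-4-22-1-4-8z"/><path data-summit="94 166" data-sink="174 294" d="M165 148l-24 4-12 7-15 13-7 0-14-7-6 0-22 11-13 14-8 25-15 24 16 9 34 28 46 21 9 3 13 0 28-7 9-14 7-18 1-26 31-19 9-9 0-37-23-3-24-15z"/><path data-summit="334 527" data-sink="407 401" d="M381 391l-24 0-26 8-12 14-18 32 2 3 19 11 5 7 6 23-1 38 117 1 3-9 0-18 8-26 3-20 18-37-15-9-35-12-9 0-7 4-6 0-10-8z"/><path data-summit="366 294" data-sink="174 294" d="M269 169l-37 1 0 37-9 9-31 19-1 26-7 18-8 14 25 23 21 11 37 26 16-27 9-29 9-16-4-11 0-37 12-44 6-4-16-4z"/><path data-summit="347 49" data-sink="233 75" d="M334 16l-188 0-1 5 6 18 4 8 22 1 12 4 32 21 13 3 11 9 34 22 20 8 18 1 2-19 28-46 0-4-11-20z"/><path data-summit="94 166" data-sink="17 17" d="M63 16l-47 1 0 213 13 10 15-25 4-16 7-13 14-13 24-8-12-38-1-16-13-20-7-24-5-10 0-7 8-23z"/><path data-summit="210 426" data-sink="23 479" d="M31 363l4 11-8 17-3 22-8 2 0 63 6 1 3 3 7 15 9 7 34 13 8-22 5-64-9-12-10-21z"/><path data-summit="210 426" data-sink="407 401" d="M259 353l-14 21-30 33-5 17 4-4 11-4 28 1 17 8 16 14 15 8 18-34 12-14 18-7 31-2-26-10-27-5-20-8-28-4z"/><path data-summit="366 294" data-sink="233 75" d="M243 84l2 13-2 28-10 29-1 15 37 0 30 15 22-3 16 3-16-38-4-17 0-12-12-1-23-8z"/><path data-summit="334 527" data-sink="527 478" d="M482 419l-19 36-3 20-8 26 0 18-3 8 78 1 1-54-20-13-17-35z"/>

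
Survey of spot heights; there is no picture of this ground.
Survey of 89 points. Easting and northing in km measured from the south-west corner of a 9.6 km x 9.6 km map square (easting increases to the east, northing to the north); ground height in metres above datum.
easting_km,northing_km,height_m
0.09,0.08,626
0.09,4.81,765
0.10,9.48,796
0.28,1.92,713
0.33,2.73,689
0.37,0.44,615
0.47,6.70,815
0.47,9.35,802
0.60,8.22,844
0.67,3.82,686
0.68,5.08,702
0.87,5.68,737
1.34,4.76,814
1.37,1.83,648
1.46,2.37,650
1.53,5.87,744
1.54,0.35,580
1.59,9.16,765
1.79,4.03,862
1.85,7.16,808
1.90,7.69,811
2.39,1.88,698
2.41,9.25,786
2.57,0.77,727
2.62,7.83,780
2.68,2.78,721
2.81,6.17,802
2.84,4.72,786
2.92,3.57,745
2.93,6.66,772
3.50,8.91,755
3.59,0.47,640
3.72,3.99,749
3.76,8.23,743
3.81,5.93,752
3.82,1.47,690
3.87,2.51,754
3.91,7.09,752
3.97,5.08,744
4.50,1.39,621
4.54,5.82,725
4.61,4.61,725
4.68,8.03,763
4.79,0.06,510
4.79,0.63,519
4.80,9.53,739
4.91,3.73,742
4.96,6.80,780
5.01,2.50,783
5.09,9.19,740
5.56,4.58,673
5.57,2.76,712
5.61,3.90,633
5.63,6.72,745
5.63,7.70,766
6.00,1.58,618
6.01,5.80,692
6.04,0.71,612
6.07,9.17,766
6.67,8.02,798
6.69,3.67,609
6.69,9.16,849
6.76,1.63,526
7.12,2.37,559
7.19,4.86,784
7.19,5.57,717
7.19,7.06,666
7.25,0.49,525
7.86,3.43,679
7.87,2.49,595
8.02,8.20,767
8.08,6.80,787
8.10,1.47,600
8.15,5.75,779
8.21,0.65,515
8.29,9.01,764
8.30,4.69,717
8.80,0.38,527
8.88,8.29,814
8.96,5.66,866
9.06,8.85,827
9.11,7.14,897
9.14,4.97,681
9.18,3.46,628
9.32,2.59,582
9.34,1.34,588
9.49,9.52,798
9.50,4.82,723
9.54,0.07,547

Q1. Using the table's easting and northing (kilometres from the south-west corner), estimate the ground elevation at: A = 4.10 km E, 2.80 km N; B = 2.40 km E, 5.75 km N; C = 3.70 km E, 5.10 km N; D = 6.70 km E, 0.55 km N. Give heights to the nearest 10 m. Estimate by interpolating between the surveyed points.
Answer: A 750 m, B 800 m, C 750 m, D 570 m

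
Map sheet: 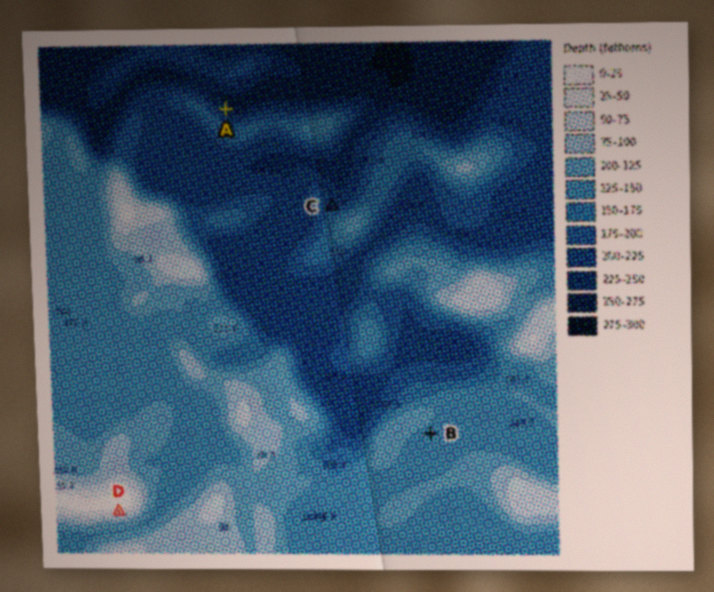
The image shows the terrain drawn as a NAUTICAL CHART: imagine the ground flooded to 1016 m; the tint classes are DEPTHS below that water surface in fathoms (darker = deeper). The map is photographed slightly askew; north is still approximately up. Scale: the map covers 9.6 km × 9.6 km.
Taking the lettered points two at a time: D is above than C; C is above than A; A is below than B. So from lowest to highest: A C B D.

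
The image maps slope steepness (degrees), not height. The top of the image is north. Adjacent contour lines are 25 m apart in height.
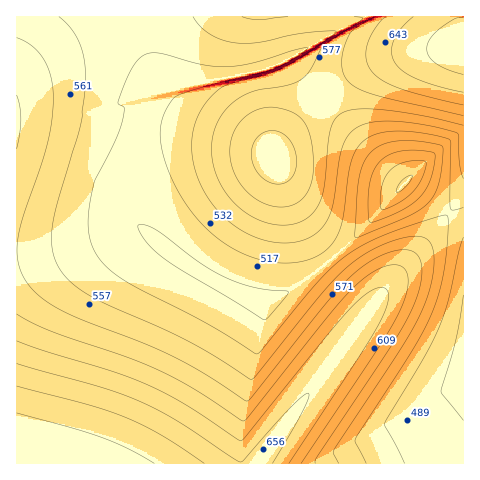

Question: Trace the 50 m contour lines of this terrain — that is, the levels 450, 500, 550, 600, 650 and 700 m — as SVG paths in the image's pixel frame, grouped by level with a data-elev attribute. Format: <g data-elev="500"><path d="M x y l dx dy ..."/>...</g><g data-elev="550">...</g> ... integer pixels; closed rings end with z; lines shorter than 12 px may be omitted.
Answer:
<g data-elev="450"><path d="M382 209l-2-7 1-14 3-9 6-8 7-6 8-3 11-1 9 0 1 4-3 10-10 16-15 12-12 6z"/></g><g data-elev="500"><path d="M405 463l-20-39 39-67 15-29 9-27 11-49 4-15"/><path d="M263 319l-100-61-17-16-7-11-1-6 7 0 10 4 46 34 27 15 28 10 32 4-2 5-17 20-4 3z"/><path d="M356 237l-1-2 4-55 4-16 7-11 12-8 16-4 22 0 22 5 1 13-4 22-4 12-7 10-8 6-13 8z"/></g><g data-elev="550"><path d="M339 463l-5-9 0-5 68-102 21-40 7-19 4-18 0-17-4-10-4-4-6-2-18 1-26 10-22 14-28 26-69 87-6 4-37-23-27-16-79-35-21-11-14-10-11-12-7-13-3-14 0-15 3-19 26-89 4-40-1-21-4-18-9-15-12-11"/><path d="M193 17l7 9 10 8 13 6 14 3 22-1 49-10 24-1 4 1-22 17-33 20-15 5-43 13-14 12-10 16-6 15-1 15 1 16 5 17 8 16 9 14 13 12 14 11 20 8 21 4 19-3 16-8 8-9 6-14 8-51 4-16 10-12 15-7 16-2 22 1 27 5 24 6 2 32 3 14"/></g><g data-elev="600"><path d="M301 463l75-112 22-36 7-17 3-14-1-11-6-7-9-1-11 3-13 7-14 12-27 31-79 100-5 3-47-31-35-19-34-14-77-26-33-17"/><path d="M276 207l9 0 8-2 7-4 6-6 7-17 0-25-4-21-8-13-6-5-8-4-11-3-9 0-15 5-13 11-7 15-2 17 4 18 11 16 14 12z"/><path d="M17 149l4-30-1-13-3-11"/><path d="M376 17l-22 12-7 10-4 13-1 11 1 10 5 8 9 7 17 7 89 21"/></g><g data-elev="650"><path d="M272 463l30-51 6-14 0-5-6 3-10 10-48 54-3 2-65-42-36-18-38-14-85-24"/><path d="M413 17l-12 11-8 13-1 12 3 10 9 9 14 7 21 8 24 5"/></g><g data-elev="700"><path d="M154 463l-24-14-27-11-86-25"/></g>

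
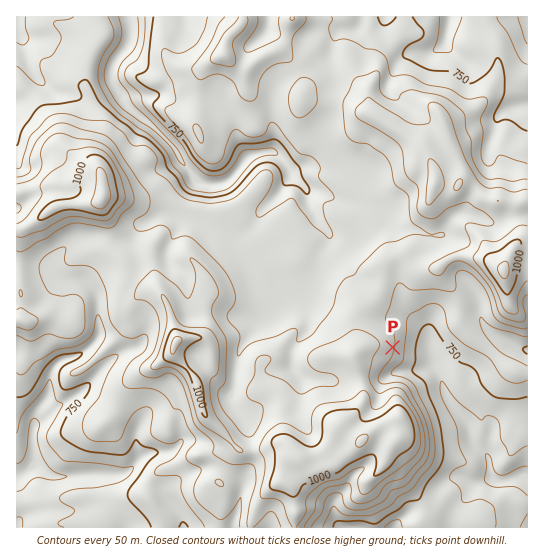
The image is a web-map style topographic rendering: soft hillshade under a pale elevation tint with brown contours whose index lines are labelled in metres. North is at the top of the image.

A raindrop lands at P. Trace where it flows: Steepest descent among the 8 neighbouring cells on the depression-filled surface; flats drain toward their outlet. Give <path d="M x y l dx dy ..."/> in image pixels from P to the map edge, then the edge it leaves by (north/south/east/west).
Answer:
<path d="M393 347l33 0 4 4 0 4 1 2 2 8 6 9 0 3 2 1 2 11 4 9 7 8 0 1 12 14 3 5 1 9 3 7 16 16 0 4 1 1 0 12 1 3 7 3 9 0 6-3 8-1 6 6"/>
exit: east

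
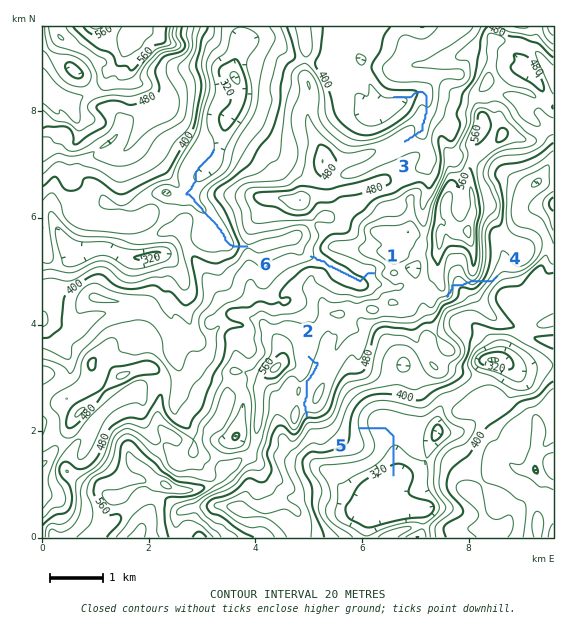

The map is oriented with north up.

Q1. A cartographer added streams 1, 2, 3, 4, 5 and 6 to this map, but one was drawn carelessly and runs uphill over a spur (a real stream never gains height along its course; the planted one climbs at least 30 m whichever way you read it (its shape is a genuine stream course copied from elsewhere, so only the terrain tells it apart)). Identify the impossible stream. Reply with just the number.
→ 4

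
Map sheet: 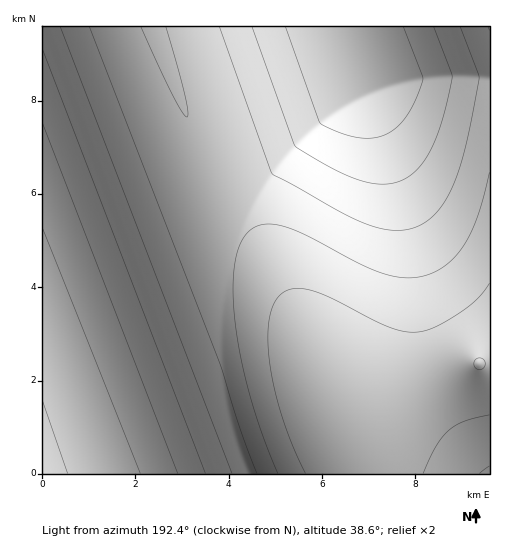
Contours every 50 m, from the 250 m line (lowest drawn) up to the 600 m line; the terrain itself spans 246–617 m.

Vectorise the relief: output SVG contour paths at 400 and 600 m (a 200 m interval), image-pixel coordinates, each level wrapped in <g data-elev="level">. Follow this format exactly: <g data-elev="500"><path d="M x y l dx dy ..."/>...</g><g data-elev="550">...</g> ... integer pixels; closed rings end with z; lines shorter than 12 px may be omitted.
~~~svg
<g data-elev="400"><path d="M257 473l-18-46-19-63-131-337"/><path d="M219 27l53 147 84 46 23 8 18 2 11-1 9-2 9-6 9-6 14-20 11-30 9-33 10-54-19-51"/></g><g data-elev="600"><path d="M140 473l-97-245"/><path d="M43 401l25 72"/></g>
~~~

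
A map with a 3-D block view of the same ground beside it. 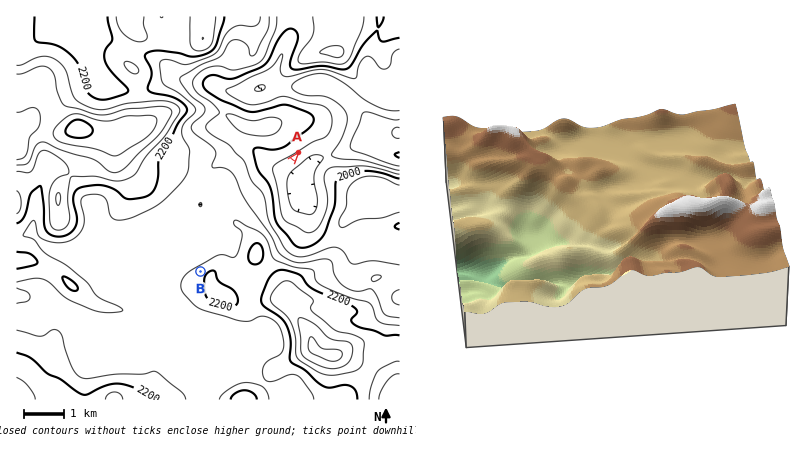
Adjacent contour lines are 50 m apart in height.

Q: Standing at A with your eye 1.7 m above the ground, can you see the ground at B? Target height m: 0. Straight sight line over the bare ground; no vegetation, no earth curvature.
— no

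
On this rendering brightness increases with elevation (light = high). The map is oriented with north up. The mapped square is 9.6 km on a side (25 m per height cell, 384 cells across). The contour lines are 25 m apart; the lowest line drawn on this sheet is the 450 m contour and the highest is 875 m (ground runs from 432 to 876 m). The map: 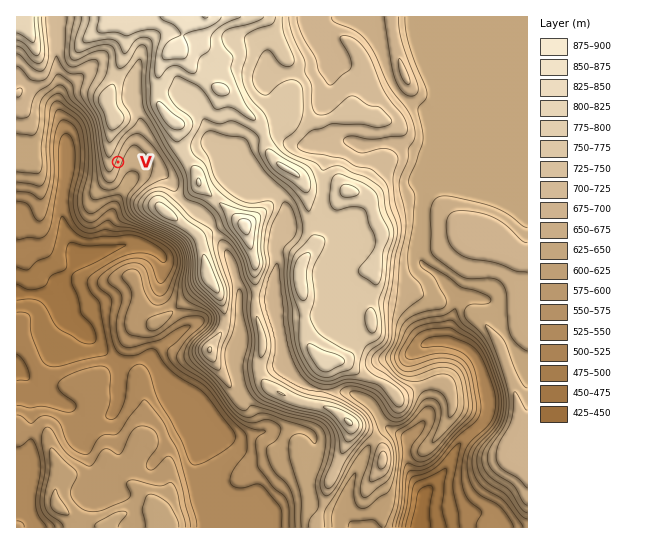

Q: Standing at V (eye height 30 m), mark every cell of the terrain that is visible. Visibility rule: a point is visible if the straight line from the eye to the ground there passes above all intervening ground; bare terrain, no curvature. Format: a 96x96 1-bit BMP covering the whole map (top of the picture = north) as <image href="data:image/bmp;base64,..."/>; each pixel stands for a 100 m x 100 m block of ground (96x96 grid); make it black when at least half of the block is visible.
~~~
<image width="96" height="96" href="data:image/bmp;base64,Qk2+BAAAAAAAAD4AAAAoAAAAYAAAAGAAAAABAAEAAAAAAIAEAAATCwAAEwsAAAIAAAAAAAAA////AAAAAADAH8D+P+AAAAAAAACAP+D//8AAAAAAAAAAP/j//8AAAAAAAAAA/////4AAAAAAAAAB/////4AAAAAAAACD/j///wAAAAAAAACHzgP//wAAAAAAAACHhgf//wAAAAAAAAADhj///wAAAAAAAAAD/j///gAAAAAAAAAB/////gAAAAAAAAAB/////AAAAAAAAAAB//9//AAAAAAAAAAD//8/+AAAAAAAAAAD//8/MAAAAAAAAAAD///+MAAAAAAAAAAH///8IAAAAAAAAADv///8AAAAAAAAAAD////4AAAAAAAAAAD////4AAAAAAAAAAD/+P/wAAAAAAAAAAD//P/gAAAAAAAAAAD/h//gAAAAAAAAAAD/B//AAAAAAAAAAAD+A//AAAAAAAAAAAD8B/+AAAAAAAAAAAD///+AAAAAAAAAAAD///MAAAAAAAAAAAD//+AAAAAAAAAAAAD//+AAAAAAAAAAAAD//+AAAAAAAAAAAAD//8ACAAAAAAAAAAD//8AAAAAAAAAAAAD//8AAAAAAAAAAAAD//4AAAAAAAAAAAAD//+AAAAAAAAAAAAD///gAAAAAAAAAAAD///2AAAAAAAAAAAD////gAAAAAAAAAAD////wAAAAAAAAAAD////wAAAAAAAAAAD//H/gAAAAAAAAAAD//B/AAAAAAAAAAAD//A/AAAAAAAAAAAA//AeAAAAAAAAAAAA//weAAAAAAAAAAAA8f/8AAAAAAAAAAAD4H/8AAAAAAAAAAADgB/8AAAAAAAAAAABAAf4AAAAAAAAAAAAAAPwAAAAAAAAAAAAAACAAAAAAAAAAAAAAAAAAABAAAAAAAAAAAAAAACAAAAAAAAAAAAAAAGAAAAAAAAAAAAAAAOAAAAAAAAAAAAAAAeAAAAAAAAAAACAAA+AAAAAAAAAAABAAB+AAAAAAAAAAABgAAwAAAAAAAAAAAB/gAAAAAAAAAAAAAB/hAAAAAAAAAAAAAB/zgAAAAAAAAAAAAB//wAAAAAAAAAAAAD//wAAAAAAAAAAAAD//wAAAAAAAAAAAAH//wAAAAAAAAAAAAH//wAAAAAAAAAAAAH//AAAAAAAAAAAAAH//AAAAAAAAAAAAAH/+AAAAAAAAAAAAAH/8AAAAAAAAAAAAAH/8AAAAAAAAAAAAAH/8AAAAAAAAAAAAAH/8AAAAAAAAAAAAAD/8AAAAAAAAAAAAAAH4AAAAAAAAAAAAAAHwAAAAAAAAAAAAAAHgAAAAAAAAAAAAAAHAAAAAAAAAAAAAAAHAAAAAAAAAAAAAAADAAAAAAAAAAAAAAADAAAAAAAAAAAAAAADgAAAAAAAAAAAAAADgAAAAAAAAAAAAAADgAAAAAAAAAAAAAABgAAAAAAAAAAAAAABwAAAAAAAAAAAAAAB4AAAAAAAAAAAAAABAAAAAAAAAAAAAAAAAAAAAAAAAAAAAAAAAAAAAAAAAAAAAAAAgAAAAAAAAAAAAAAAgAAAAAAAAAAAAAAAwAAAAAAAAAAAAAAAwAAAAAAAAAAA="/>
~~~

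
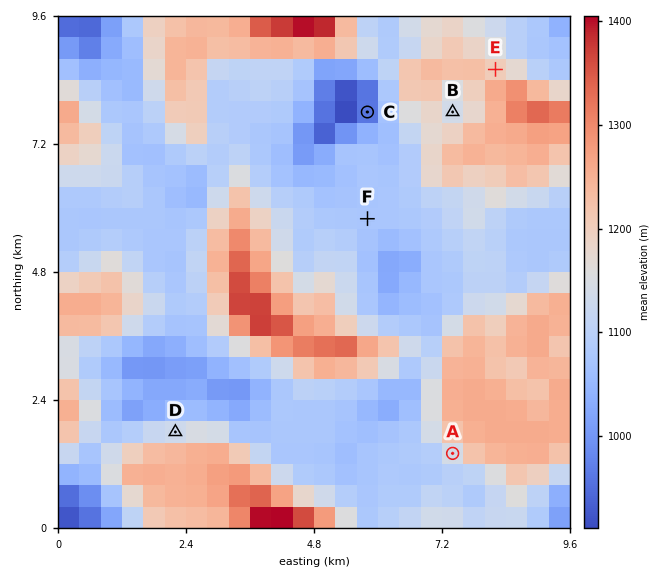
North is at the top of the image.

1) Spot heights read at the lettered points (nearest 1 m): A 1131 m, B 1130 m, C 951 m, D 1122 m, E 1200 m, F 1076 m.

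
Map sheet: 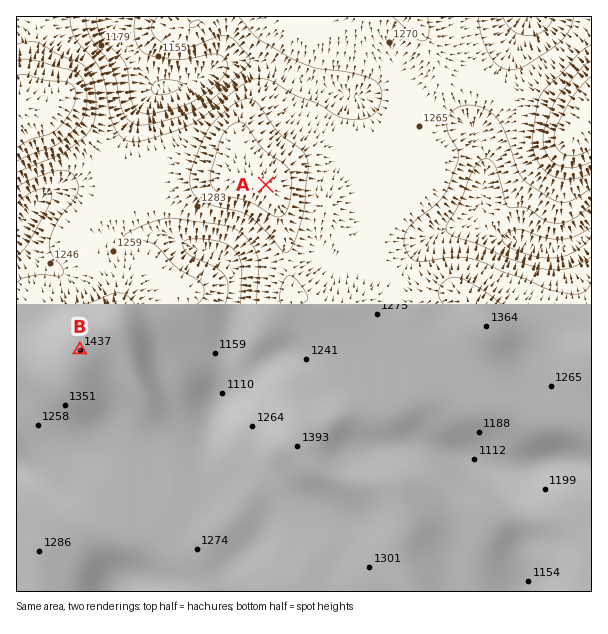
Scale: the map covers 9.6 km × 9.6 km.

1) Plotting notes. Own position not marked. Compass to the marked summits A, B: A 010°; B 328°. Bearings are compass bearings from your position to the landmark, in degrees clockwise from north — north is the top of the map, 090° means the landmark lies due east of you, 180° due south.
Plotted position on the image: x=202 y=546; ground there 1280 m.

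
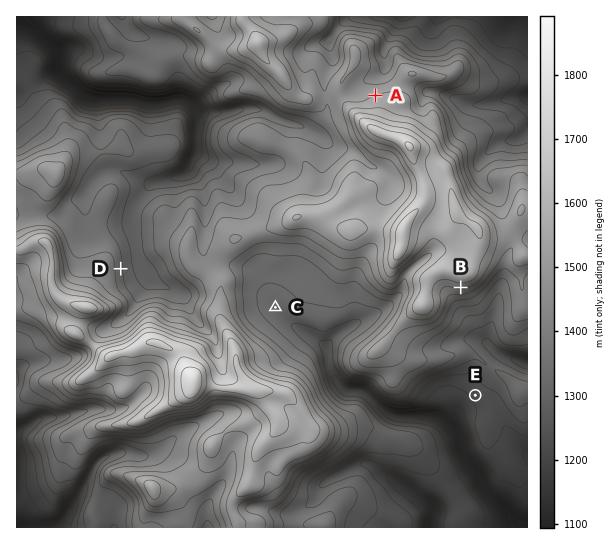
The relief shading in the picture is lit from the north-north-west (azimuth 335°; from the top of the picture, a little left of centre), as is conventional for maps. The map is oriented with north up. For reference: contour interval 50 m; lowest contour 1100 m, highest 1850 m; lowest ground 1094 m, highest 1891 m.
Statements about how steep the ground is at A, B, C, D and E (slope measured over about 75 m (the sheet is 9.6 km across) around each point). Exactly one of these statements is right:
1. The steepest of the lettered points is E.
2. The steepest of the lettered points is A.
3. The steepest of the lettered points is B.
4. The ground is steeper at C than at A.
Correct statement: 3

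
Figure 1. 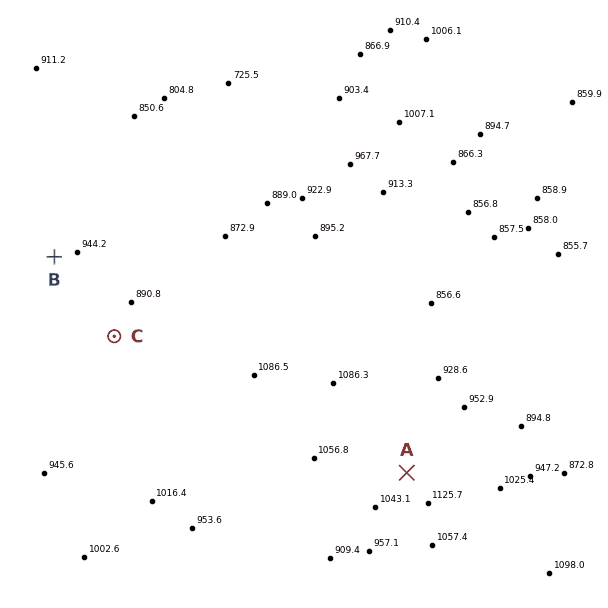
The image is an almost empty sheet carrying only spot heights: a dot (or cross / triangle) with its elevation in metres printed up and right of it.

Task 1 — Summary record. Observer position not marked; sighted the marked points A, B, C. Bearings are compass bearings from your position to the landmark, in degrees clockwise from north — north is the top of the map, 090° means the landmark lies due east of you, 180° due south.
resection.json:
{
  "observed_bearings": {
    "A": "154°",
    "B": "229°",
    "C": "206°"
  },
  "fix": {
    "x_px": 227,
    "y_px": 106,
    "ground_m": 730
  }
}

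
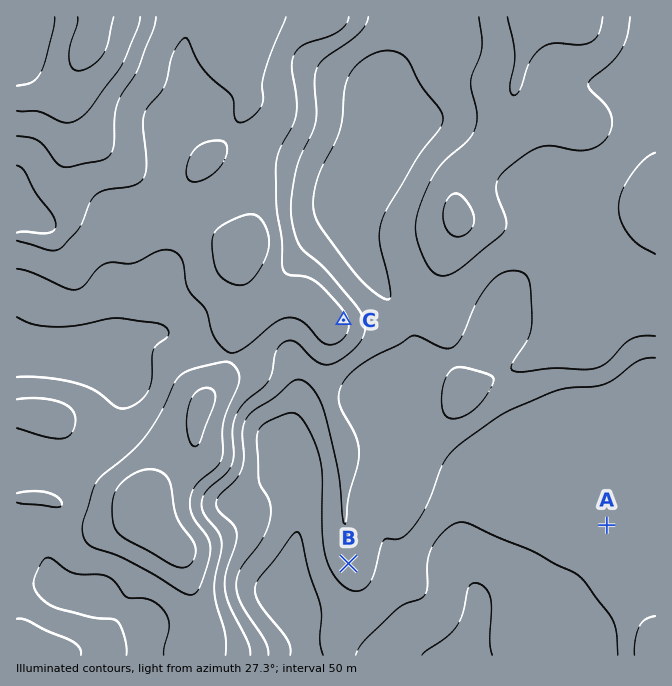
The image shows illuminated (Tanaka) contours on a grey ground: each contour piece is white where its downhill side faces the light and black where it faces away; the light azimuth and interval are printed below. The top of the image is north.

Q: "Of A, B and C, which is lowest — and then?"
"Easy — A B C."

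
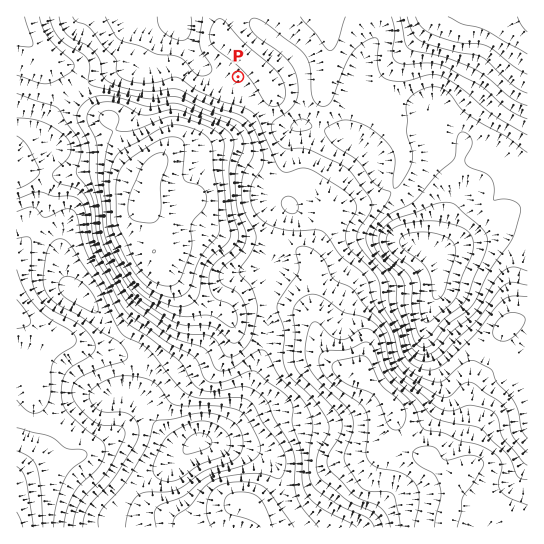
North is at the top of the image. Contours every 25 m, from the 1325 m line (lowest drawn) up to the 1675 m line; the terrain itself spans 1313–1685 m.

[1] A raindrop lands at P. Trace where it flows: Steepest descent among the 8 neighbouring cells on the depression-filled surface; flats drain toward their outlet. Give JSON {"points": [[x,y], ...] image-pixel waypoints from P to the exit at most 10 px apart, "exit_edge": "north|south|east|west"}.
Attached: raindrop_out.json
{"points": [[238, 77], [227, 82], [217, 74], [206, 69], [195, 59], [189, 49], [185, 38], [183, 27], [178, 17]], "exit_edge": "north"}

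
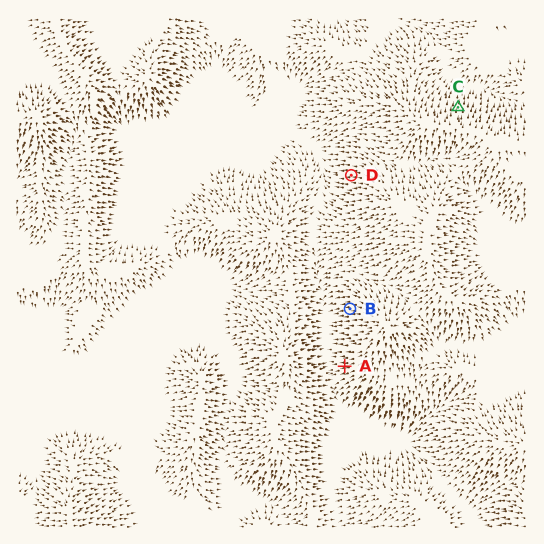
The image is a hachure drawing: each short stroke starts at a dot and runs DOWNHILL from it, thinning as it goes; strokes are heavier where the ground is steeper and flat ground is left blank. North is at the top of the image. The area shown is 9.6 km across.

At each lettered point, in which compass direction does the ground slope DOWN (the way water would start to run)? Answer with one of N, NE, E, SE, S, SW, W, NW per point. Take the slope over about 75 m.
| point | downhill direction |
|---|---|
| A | W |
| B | W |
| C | N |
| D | W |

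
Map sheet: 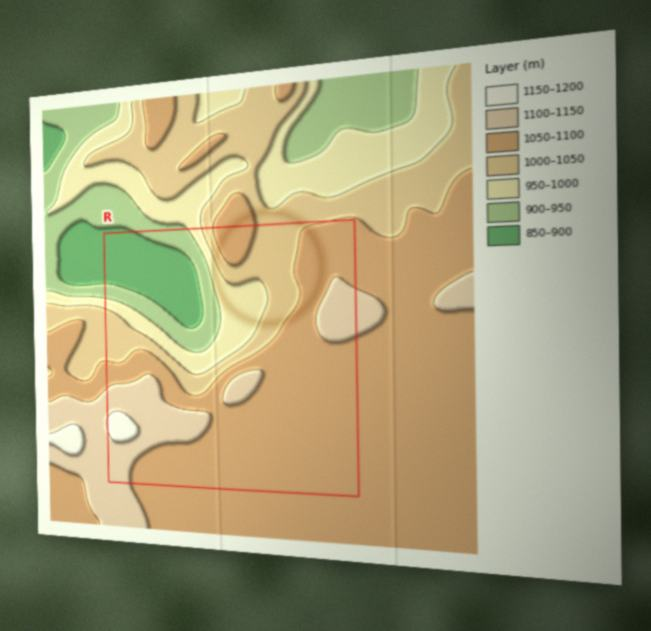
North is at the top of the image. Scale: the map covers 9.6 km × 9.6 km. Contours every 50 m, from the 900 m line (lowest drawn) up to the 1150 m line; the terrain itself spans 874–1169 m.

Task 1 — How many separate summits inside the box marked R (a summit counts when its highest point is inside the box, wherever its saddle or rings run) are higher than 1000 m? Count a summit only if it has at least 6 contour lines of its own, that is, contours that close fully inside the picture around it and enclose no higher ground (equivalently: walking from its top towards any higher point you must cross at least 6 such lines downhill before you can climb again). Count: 0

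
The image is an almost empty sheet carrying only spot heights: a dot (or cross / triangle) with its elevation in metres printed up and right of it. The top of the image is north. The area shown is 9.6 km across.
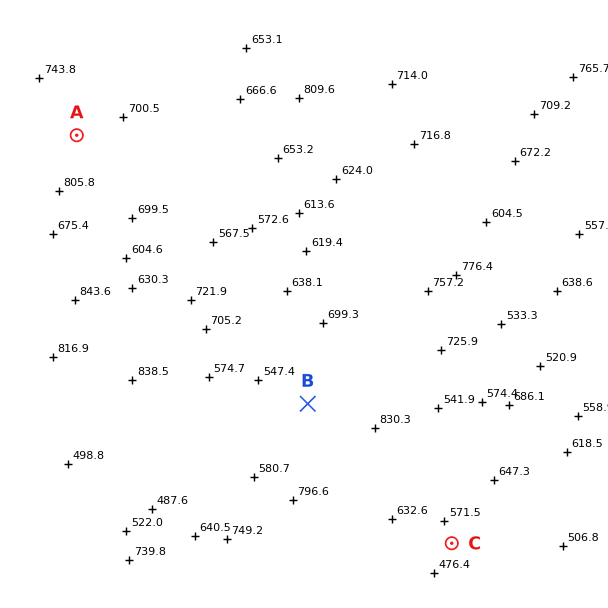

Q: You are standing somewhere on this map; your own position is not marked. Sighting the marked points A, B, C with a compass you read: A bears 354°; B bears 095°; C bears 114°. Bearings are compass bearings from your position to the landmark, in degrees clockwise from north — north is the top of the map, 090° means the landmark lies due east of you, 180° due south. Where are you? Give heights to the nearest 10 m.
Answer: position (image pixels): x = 103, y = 387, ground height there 760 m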